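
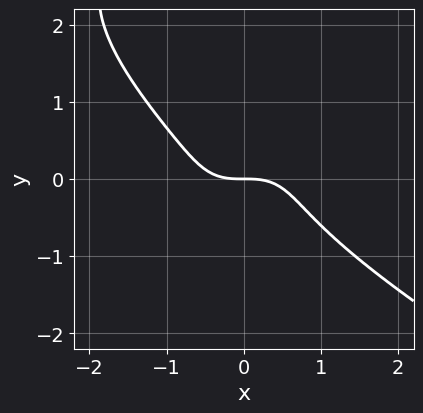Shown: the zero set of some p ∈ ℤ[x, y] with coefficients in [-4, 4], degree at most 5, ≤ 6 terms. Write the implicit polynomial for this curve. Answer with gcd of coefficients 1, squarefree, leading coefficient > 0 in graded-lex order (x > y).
y^4 - 2*x^3 - 3*y^3 - 2*y

First, the degree is 4 — the shape is more complex than any degree-3 curve.
Next, reading off the gridlines: it meets the y-axis at y = 0 (among the integer gridlines); it meets the x-axis at x = 0 (among the integer gridlines).
Finally, assembling these constraints gives the stated polynomial.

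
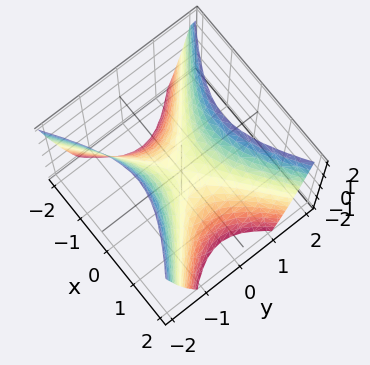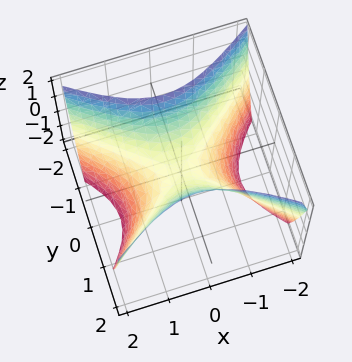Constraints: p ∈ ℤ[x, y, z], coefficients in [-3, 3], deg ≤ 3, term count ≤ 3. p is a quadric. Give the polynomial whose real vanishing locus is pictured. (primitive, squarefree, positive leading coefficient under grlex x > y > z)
(a) The degree is 2 — a hyperbolic paraboloid; a quadric.
(b) Symmetries: it's symmetric under x → −x, forcing even powers of x; mirror symmetry y ↦ −y ⇒ only even powers of y.
(c) Reading off the gridlines: one x-axis crossing is at x = 0; one y-axis crossing is at y = 0.
(d) Assembling these constraints gives the stated polynomial.

2*x^2 - 3*y^2 + 2*z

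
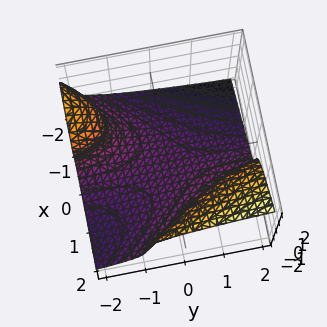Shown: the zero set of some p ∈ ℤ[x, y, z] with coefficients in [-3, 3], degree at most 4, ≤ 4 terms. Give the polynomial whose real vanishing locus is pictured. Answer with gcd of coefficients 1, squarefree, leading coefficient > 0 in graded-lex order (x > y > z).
x^3 - 3*z^3 + 3*x*y - 3

(a) deg p = 3. The shape is more complex than any degree-2 surface.
(b) Reading off the gridlines: no y-intercept at any integer in the box; it crosses the z-axis at the gridline z = -1.
(c) Fitting integer coefficients to these (and the overall shape) gives p.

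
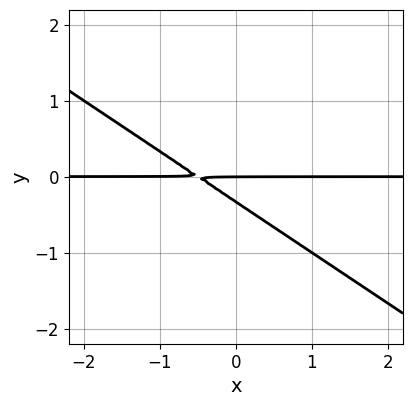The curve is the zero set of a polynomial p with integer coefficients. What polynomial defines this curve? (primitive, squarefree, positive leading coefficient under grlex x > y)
2*x*y + 3*y^2 + y

deg p = 2. The shape is more complex than any degree-1 curve.
Observable constraints: every point of the x-axis in the box is on the curve; it meets the y-axis at y = 0 (among the integer gridlines).
Together with the visible shape, these determine p as stated.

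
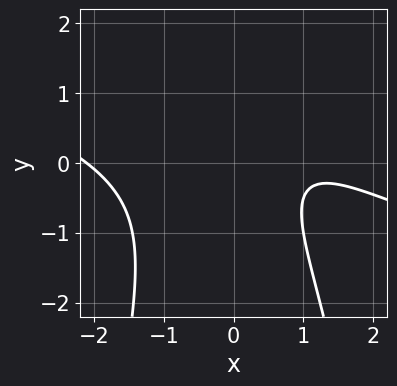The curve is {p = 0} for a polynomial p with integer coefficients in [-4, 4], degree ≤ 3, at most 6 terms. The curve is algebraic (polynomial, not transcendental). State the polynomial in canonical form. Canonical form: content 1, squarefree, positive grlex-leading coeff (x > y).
x^3 + 3*x^2*y + 2*y^2 - 3*x + 3

First, deg p = 3. A generic line meets the curve in up to 3 points.
Next, observable constraints: the curve avoids every integer x-axis point in the box; the curve avoids every integer y-axis point in the box.
Finally, putting this together gives p.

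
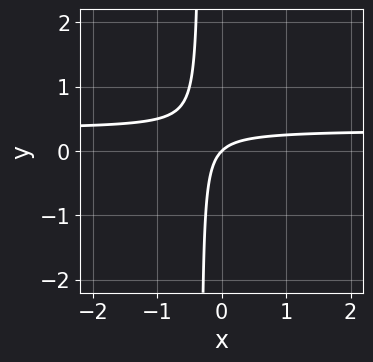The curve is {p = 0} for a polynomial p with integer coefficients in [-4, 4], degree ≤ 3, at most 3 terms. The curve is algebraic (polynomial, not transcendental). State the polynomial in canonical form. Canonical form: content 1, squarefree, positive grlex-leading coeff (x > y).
1. deg p = 2. A generic line meets the curve in up to 2 points.
2. Observable constraints: it crosses the x-axis at the gridline x = 0; one y-axis crossing is at y = 0.
3. Solving for integer coefficients yields p as stated.

3*x*y - x + y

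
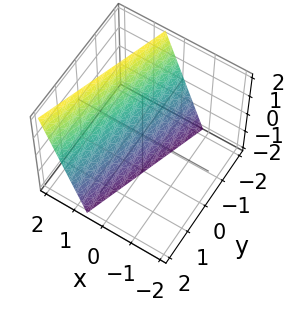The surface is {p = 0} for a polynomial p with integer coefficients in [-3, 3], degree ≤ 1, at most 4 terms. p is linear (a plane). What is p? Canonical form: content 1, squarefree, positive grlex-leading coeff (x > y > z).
deg p = 1.
From the visible intercepts: it crosses the z-axis at the gridline z = -2; it meets the y-axis at y = -2 (among the integer gridlines).
Together with the visible shape, these determine p as stated.

3*x - y - z - 2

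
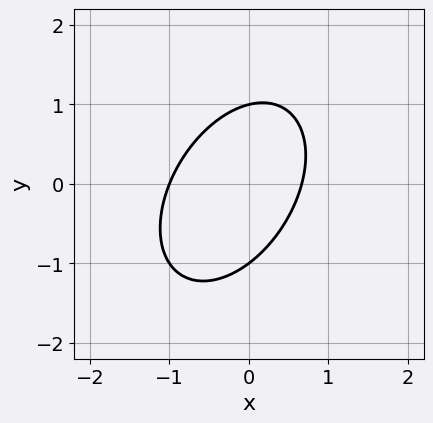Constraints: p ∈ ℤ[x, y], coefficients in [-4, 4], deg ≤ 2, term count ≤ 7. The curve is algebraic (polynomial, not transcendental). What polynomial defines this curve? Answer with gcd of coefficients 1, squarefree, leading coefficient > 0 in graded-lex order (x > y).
3*x^2 - 2*x*y + 2*y^2 + x - 2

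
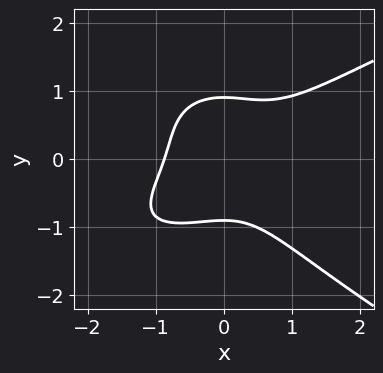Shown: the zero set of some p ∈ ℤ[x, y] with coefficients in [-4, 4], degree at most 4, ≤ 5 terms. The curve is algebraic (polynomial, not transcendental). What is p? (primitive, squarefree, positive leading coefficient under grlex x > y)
1. The degree is 4 — a generic line meets the curve in up to 4 points.
2. Matching integer coefficients to the picture gives p.

3*y^4 - 3*x^3 + 3*x^2*y - 2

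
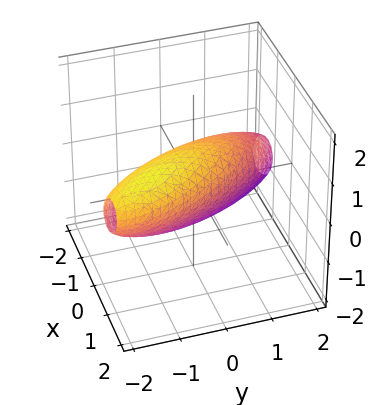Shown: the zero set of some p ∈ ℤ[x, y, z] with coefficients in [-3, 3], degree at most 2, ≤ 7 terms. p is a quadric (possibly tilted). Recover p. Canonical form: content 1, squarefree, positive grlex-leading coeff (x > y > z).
1. The degree is 2 — no degree-1 surface has this shape.
2. Against the integer gridlines: among the integer gridlines, it crosses the x-axis at x ∈ {-1, 1}; the z-axis gridline crossings are at z ∈ {-1, 1}.
3. Assembling these constraints gives the stated polynomial.

2*x^2 + 2*x*y - 2*x*z + y^2 + 2*z^2 - 2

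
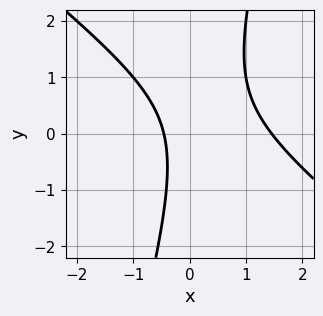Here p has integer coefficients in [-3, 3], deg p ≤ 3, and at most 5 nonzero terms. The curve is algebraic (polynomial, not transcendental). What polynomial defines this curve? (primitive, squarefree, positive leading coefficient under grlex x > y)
3*x^2 + 3*x*y - y^2 - 3*x - 2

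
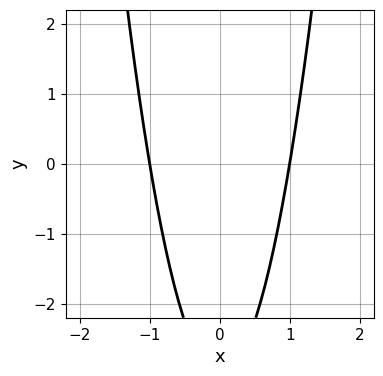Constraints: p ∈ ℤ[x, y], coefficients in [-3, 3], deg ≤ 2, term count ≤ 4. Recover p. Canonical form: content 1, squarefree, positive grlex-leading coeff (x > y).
3*x^2 - y - 3

1. Degree: the shape is more complex than any degree-1 curve, so deg p = 2.
2. Symmetries: mirror symmetry x ↦ −x ⇒ only even powers of x.
3. Observable constraints: it misses every integer gridline on the y-axis; the x-axis gridline crossings are at x ∈ {-1, 1}.
4. The integer polynomial consistent with all of this is the stated p.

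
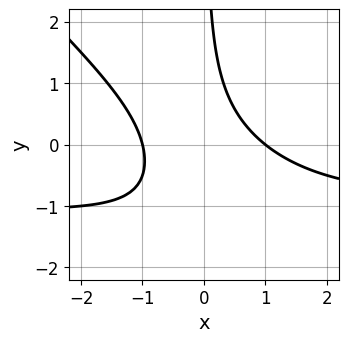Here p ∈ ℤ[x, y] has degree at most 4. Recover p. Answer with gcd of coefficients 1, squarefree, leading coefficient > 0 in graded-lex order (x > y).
2*x^2*y + 2*x*y^2 + 2*x^2 + 3*x*y - 2

First, deg p = 3.
Then, from the visible intercepts: among the integer gridlines, it crosses the x-axis at x ∈ {-1, 1}; it misses every integer gridline on the y-axis.
Finally, these observations pin down the coefficients.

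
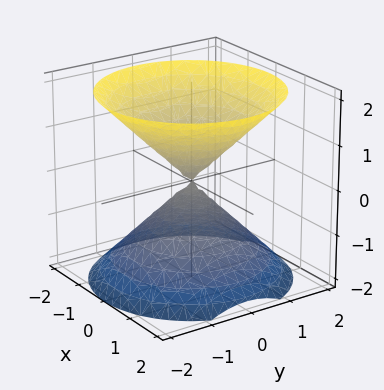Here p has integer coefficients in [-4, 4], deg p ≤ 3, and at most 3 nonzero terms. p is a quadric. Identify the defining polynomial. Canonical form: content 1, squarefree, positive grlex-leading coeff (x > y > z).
x^2 + y^2 - z^2

First, the picture has 2 separate pieces. They look like related sheets of one shape, so recover p as a whole.
Next, deg p = 2. A double cone through the origin; a quadric.
Next, symmetry: every cross-section ⟂ z is a circle, so x, y appear only via x² + y²; it's symmetric under z → −z, forcing even powers of z.
Next, from the visible intercepts: one z-axis crossing is at z = 0; it meets the x-axis at x = 0 (among the integer gridlines); a circular section at z = 1 has radius exactly 1.
Finally, assembling these constraints gives the stated polynomial.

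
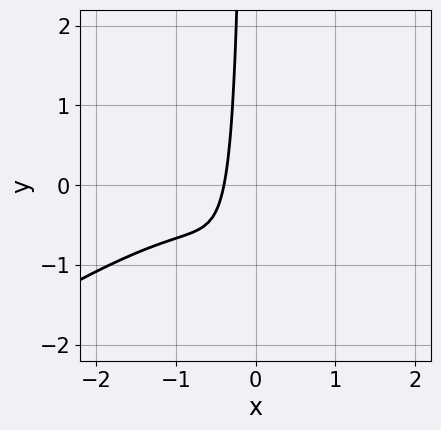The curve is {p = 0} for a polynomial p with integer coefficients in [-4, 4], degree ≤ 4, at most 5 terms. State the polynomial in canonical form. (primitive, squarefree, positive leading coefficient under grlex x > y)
2*x^3 - 3*x^2*y + 2*x^2 + 3*x + 1

(a) deg p = 3. The shape is more complex than any degree-2 curve.
(b) Observable constraints: the curve avoids every integer y-axis point in the box.
(c) Together with the visible shape, these determine p as stated.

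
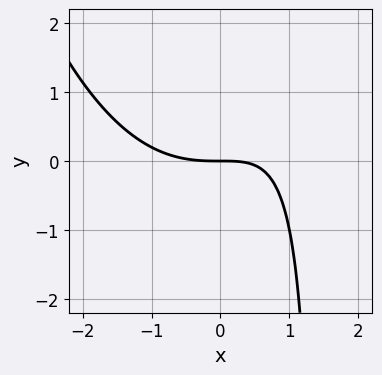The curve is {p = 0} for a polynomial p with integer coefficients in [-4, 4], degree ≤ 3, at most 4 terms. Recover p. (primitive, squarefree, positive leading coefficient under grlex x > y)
(a) The degree is 3 — no degree-2 curve has this shape.
(b) Reading off the gridlines: one x-axis crossing is at x = 0; one y-axis crossing is at y = 0.
(c) Solving for integer coefficients yields p as stated.

x^3 - 2*x*y + 3*y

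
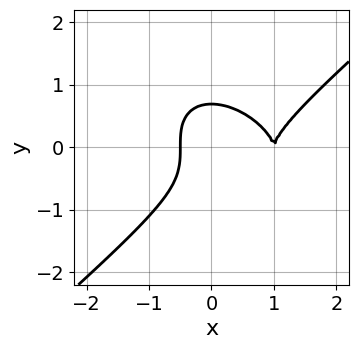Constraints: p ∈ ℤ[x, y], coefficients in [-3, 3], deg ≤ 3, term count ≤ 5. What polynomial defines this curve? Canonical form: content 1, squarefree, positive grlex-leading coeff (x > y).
2*x^3 - 3*y^3 - 3*x^2 + 1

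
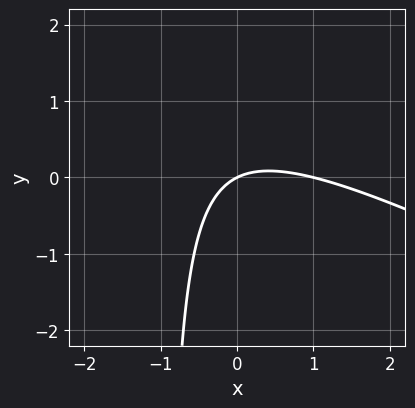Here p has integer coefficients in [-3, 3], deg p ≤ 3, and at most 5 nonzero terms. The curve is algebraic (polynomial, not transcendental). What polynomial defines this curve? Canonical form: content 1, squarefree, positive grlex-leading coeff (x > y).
x^2 + 2*x*y - x + 2*y

(a) Degree: no degree-1 curve has this shape, so deg p = 2.
(b) Checking where it meets the axes: it meets the y-axis at y = 0 (among the integer gridlines); the x-axis gridline crossings are at x ∈ {0, 1}.
(c) Putting this together gives p.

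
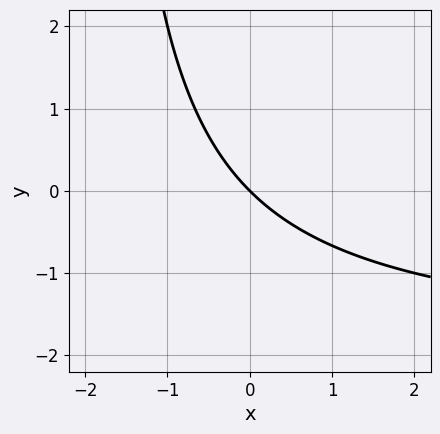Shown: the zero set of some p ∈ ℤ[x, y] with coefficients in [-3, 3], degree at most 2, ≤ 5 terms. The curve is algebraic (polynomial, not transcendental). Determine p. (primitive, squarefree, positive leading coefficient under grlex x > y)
x*y + 2*x + 2*y

First, degree: the shape is more complex than any degree-1 curve, so deg p = 2.
Next, from the axis intercepts and sections: it crosses the x-axis at the gridline x = 0; one y-axis crossing is at y = 0.
Finally, solving for integer coefficients yields p as stated.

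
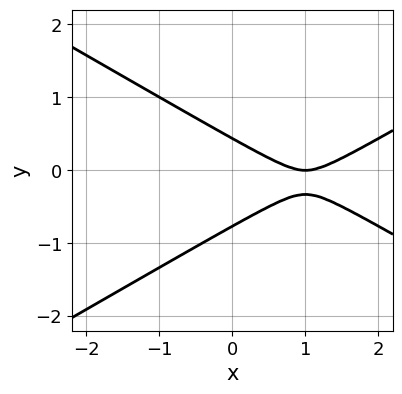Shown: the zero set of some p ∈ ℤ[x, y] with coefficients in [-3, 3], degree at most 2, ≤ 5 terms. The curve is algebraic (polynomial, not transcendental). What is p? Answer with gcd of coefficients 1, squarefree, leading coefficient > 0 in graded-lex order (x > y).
1. deg p = 2. The shape is more complex than any degree-1 curve.
2. From the visible intercepts: it crosses the x-axis at the gridline x = 1.
3. Putting this together gives p.

x^2 - 3*y^2 - 2*x - y + 1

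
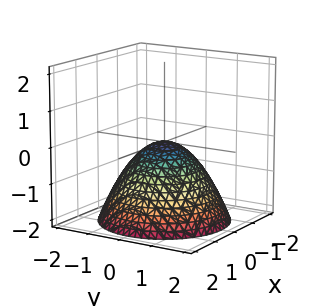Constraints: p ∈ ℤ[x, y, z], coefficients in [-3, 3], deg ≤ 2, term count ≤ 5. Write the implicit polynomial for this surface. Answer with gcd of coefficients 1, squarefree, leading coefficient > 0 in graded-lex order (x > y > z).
2*x^2 + 2*y^2 + 3*z

Degree: a single bowl opening along one axis; a quadric, so deg p = 2.
Symmetries: rotational symmetry about the z-axis ⇒ p depends on x, y only through x² + y².
Observable constraints: a circular section at z = -1 has radius between 1 and 2; it crosses the x-axis at the gridline x = 0.
Assembling these constraints gives the stated polynomial.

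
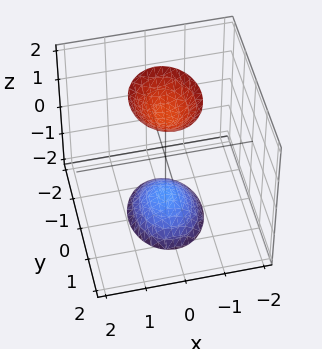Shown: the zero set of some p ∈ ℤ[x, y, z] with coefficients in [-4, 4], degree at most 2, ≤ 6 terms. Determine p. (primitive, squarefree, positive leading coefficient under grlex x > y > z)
3*x^2 + 2*y^2 - z^2 + 2

First, the picture has 2 separate pieces.
Then, deg p = 2.
Then, symmetries: mirror symmetry x ↦ −x ⇒ only even powers of x; the z ↦ −z reflection is a symmetry, so z appears only in even powers; it's symmetric under y → −y, forcing even powers of y.
Then, observable constraints: the surface avoids every integer y-axis point in the box; no x-intercept at any integer in the box.
Finally, solving for integer coefficients yields p as stated.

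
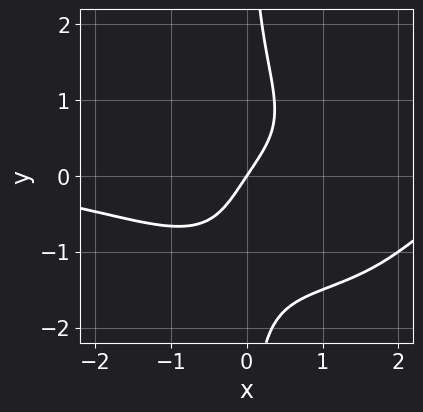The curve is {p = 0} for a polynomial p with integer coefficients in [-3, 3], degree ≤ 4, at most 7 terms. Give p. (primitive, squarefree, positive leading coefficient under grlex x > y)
Degree: no degree-3 curve has this shape, so deg p = 4.
Reading off the gridlines: one y-axis crossing is at y = 0; it meets the x-axis at x = 0 (among the integer gridlines).
Assembling these constraints gives the stated polynomial.

x^3*y + x^2*y^2 + 2*x*y^3 + 3*x - 2*y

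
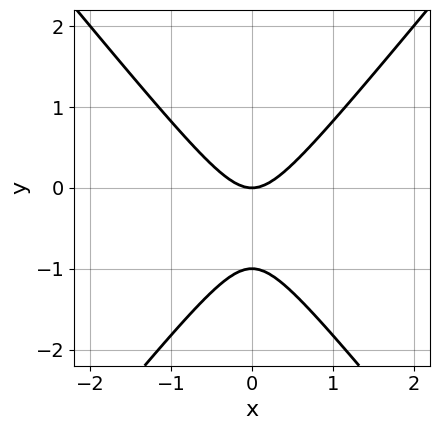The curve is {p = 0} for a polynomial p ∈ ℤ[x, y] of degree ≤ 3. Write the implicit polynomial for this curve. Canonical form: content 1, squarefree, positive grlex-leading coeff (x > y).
1. The degree is 2 — the shape is more complex than any degree-1 curve.
2. Symmetries: it's symmetric under x → −x, forcing even powers of x.
3. Reading off the gridlines: among the integer gridlines, it crosses the y-axis at y ∈ {-1, 0}; it meets the x-axis at x = 0 (among the integer gridlines).
4. These observations pin down the coefficients.

3*x^2 - 2*y^2 - 2*y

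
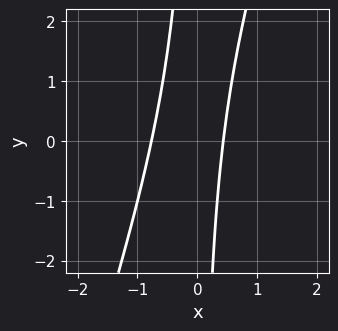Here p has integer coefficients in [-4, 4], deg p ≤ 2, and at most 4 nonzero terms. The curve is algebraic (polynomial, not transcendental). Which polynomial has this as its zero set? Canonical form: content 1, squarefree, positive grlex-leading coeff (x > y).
(a) The degree is 2 — a generic line meets the curve in up to 2 points.
(b) Reading off the gridlines: no y-intercept at any integer in the box.
(c) Together with the visible shape, these determine p as stated.

3*x^2 - x*y + x - 1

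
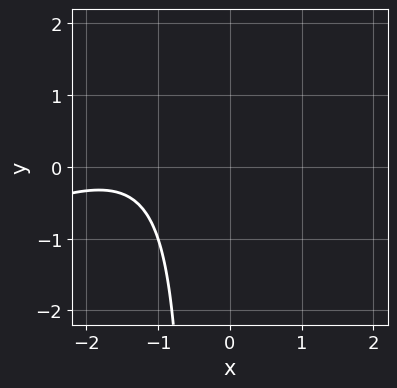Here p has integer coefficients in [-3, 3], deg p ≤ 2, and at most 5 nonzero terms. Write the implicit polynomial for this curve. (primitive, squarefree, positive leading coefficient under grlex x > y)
1. deg p = 2. No degree-1 curve has this shape.
2. Checking where it meets the axes: no x-intercept at any integer in the box; no y-intercept at any integer in the box.
3. Solving for integer coefficients yields p as stated.

x^2 - 2*x*y + 3*x - y + 3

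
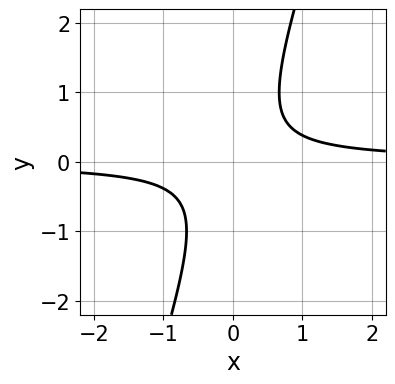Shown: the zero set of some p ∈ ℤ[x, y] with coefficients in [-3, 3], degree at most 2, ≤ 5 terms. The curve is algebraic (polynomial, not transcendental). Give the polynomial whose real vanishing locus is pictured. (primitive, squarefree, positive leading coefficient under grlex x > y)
3*x*y - y^2 - 1

Degree: the shape is more complex than any degree-1 curve, so deg p = 2.
Reading off the gridlines: no y-intercept at any integer in the box; no x-intercept at any integer in the box.
Assembling these constraints gives the stated polynomial.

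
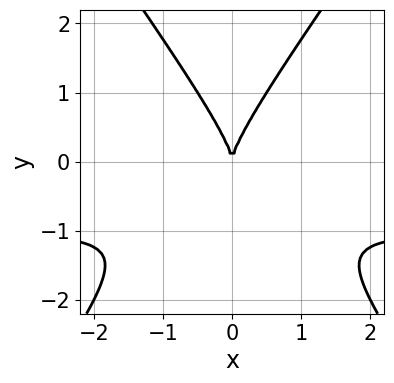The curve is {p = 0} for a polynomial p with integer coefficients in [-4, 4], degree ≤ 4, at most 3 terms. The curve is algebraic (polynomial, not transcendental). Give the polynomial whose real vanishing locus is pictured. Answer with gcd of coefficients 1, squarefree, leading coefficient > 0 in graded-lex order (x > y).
2*x^2*y - y^3 + 2*x^2

1. The degree is 3 — no degree-2 curve has this shape.
2. Symmetries: the x ↦ −x reflection is a symmetry, so x appears only in even powers.
3. From the visible intercepts: it crosses the y-axis at the gridline y = 0; one x-axis crossing is at x = 0.
4. Together with the visible shape, these determine p as stated.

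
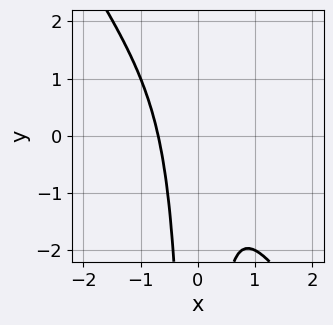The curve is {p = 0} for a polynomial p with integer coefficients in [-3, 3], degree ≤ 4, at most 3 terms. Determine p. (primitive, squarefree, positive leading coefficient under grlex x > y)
3*x^3 + 2*x^2*y + 1

1. deg p = 3. The shape is more complex than any degree-2 curve.
2. From the axis intercepts and sections: the curve avoids every integer y-axis point in the box.
3. Assembling these constraints gives the stated polynomial.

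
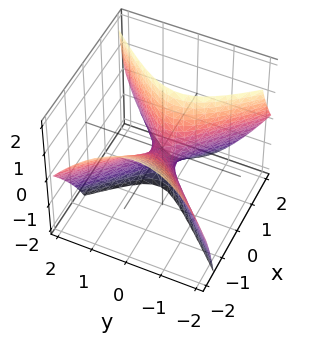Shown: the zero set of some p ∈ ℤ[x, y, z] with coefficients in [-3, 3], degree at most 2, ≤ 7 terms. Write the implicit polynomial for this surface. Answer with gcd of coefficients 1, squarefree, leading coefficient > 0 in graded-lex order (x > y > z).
3*x^2 + 3*x*z - 3*y^2 - y*z - z

Degree: a generic line meets the surface in up to 2 points, so deg p = 2.
Observable constraints: it meets the x-axis at x = 0 (among the integer gridlines); it crosses the y-axis at the gridline y = 0; one z-axis crossing is at z = 0.
Together with the visible shape, these determine p as stated.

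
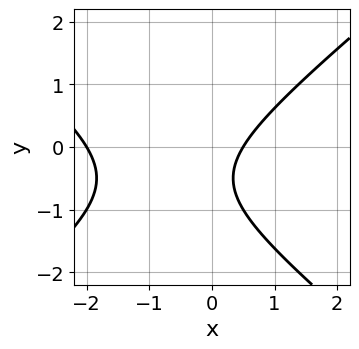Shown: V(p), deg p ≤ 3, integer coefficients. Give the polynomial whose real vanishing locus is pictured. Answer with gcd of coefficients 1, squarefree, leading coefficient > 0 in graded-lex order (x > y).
2*x^2 - 3*y^2 + 3*x - 3*y - 2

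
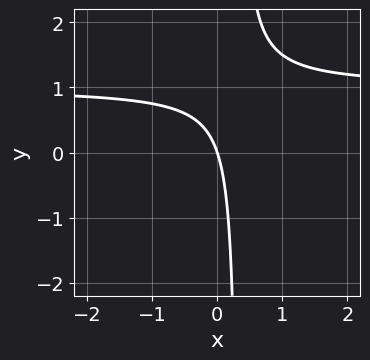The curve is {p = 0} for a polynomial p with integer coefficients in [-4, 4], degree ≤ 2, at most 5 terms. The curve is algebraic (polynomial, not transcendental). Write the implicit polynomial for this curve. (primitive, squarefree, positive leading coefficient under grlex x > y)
1. Degree: the shape is more complex than any degree-1 curve, so deg p = 2.
2. From the visible intercepts: it crosses the y-axis at the gridline y = 0; one x-axis crossing is at x = 0.
3. Assembling these constraints gives the stated polynomial.

3*x*y - 3*x - y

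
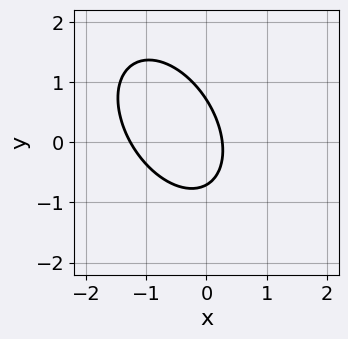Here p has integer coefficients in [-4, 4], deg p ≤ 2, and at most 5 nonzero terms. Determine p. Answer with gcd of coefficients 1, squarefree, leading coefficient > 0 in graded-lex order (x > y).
3*x^2 + 2*x*y + 2*y^2 + 3*x - 1

deg p = 2. The shape is more complex than any degree-1 curve.
Putting this together gives p.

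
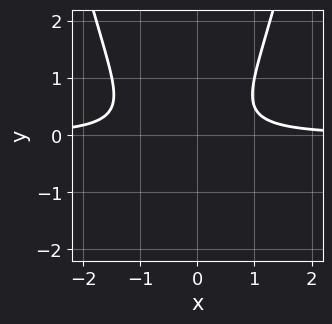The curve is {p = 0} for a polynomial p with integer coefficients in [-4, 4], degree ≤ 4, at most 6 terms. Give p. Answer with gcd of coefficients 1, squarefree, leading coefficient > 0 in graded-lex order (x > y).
First, the degree is 3 — the shape is more complex than any degree-2 curve.
Next, observable constraints: no x-intercept at any integer in the box; no y-intercept at any integer in the box.
Finally, together with the visible shape, these determine p as stated.

2*x^2*y + x*y - 2*y^2 - 1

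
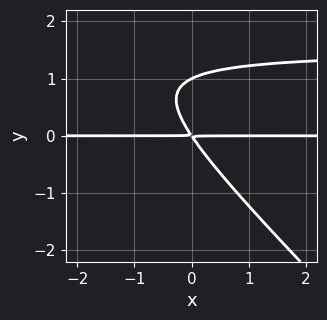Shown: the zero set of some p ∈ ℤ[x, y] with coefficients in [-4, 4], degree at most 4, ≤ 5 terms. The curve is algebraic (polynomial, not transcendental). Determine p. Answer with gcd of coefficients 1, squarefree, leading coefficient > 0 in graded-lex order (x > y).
2*x*y^2 + 2*y^3 - 3*x*y - 2*y^2

(a) The degree is 3 — the shape is more complex than any degree-2 curve.
(b) Checking where it meets the axes: the visible x-axis segment lies entirely on the curve; it crosses the y-axis at the gridline y = 1.
(c) Together with the visible shape, these determine p as stated.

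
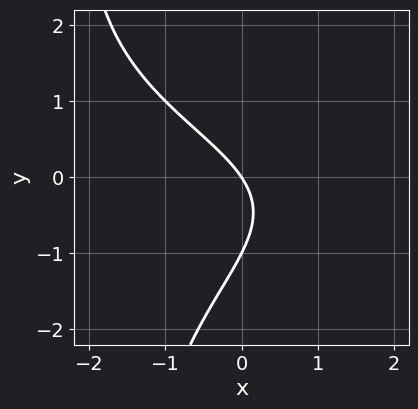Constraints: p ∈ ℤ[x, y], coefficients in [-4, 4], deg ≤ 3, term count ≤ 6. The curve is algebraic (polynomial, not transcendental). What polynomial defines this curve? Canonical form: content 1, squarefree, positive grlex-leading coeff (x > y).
x*y^2 + 2*y^2 + 3*x + 2*y

First, deg p = 3.
Next, reading off the gridlines: among the integer gridlines, it crosses the y-axis at y ∈ {-1, 0}; it crosses the x-axis at the gridline x = 0.
Finally, these observations pin down the coefficients.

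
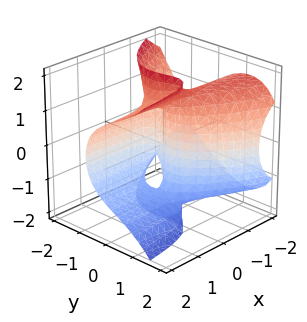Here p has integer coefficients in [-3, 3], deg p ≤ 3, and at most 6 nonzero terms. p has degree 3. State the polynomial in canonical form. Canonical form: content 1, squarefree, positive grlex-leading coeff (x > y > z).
2*x*z^2 - 2*y^3 - 3*x*y - 3*x + y

(a) Degree: no degree-2 surface has this shape, so deg p = 3.
(b) Observable constraints: it meets the y-axis at y = 0 (among the integer gridlines); the visible z-axis segment lies entirely on the surface; one x-axis crossing is at x = 0.
(c) Fitting integer coefficients to these (and the overall shape) gives p.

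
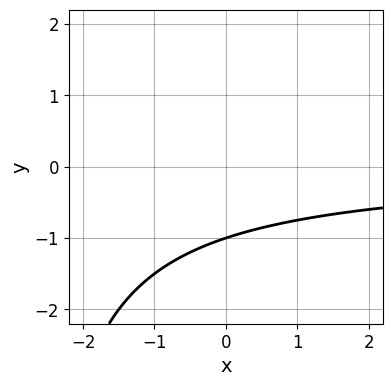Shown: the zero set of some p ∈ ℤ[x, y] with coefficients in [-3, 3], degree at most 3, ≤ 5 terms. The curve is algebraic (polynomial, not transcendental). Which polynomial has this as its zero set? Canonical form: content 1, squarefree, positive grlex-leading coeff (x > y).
x*y + 3*y + 3

Degree: a generic line meets the curve in up to 2 points, so deg p = 2.
From the axis intercepts and sections: it crosses the y-axis at the gridline y = -1; the curve avoids every integer x-axis point in the box.
Assembling these constraints gives the stated polynomial.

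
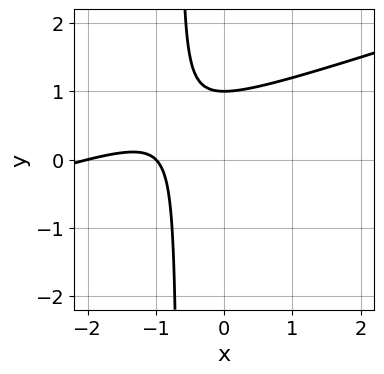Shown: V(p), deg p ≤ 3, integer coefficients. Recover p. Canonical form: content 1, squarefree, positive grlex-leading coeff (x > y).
(a) deg p = 2. A generic line meets the curve in up to 2 points.
(b) From the axis intercepts and sections: one y-axis crossing is at y = 1; the x-axis gridline crossings are at x ∈ {-2, -1}.
(c) Solving for integer coefficients yields p as stated.

x^2 - 3*x*y + 3*x - 2*y + 2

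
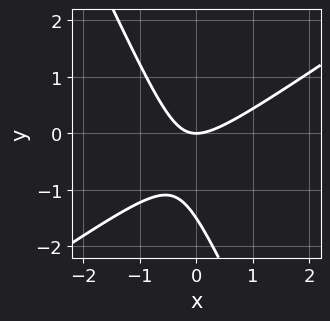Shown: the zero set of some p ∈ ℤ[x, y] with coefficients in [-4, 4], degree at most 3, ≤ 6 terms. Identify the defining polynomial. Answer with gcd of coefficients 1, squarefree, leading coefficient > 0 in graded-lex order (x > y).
3*x^2 - 3*x*y - 2*y^2 - 3*y

Degree: the shape is more complex than any degree-1 curve, so deg p = 2.
From the axis intercepts and sections: it crosses the y-axis at the gridline y = 0; one x-axis crossing is at x = 0.
Together with the visible shape, these determine p as stated.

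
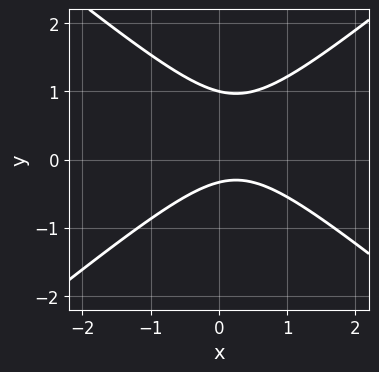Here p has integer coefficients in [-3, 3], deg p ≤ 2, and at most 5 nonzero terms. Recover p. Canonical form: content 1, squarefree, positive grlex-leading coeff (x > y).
First, deg p = 2. A generic line meets the curve in up to 2 points.
Then, from the axis intercepts and sections: it misses every integer gridline on the x-axis; it crosses the y-axis at the gridline y = 1.
Finally, fitting integer coefficients to these (and the overall shape) gives p.

2*x^2 - 3*y^2 - x + 2*y + 1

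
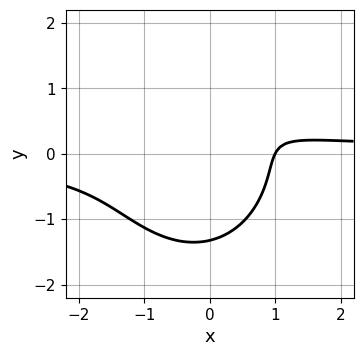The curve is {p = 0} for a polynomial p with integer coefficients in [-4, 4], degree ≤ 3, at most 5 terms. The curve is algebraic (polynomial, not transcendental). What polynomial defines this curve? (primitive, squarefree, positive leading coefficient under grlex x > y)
deg p = 3.
Observable constraints: one x-axis crossing is at x = 1.
The integer polynomial consistent with all of this is the stated p.

3*x^2*y + 2*y^3 - 2*x - 2*y + 2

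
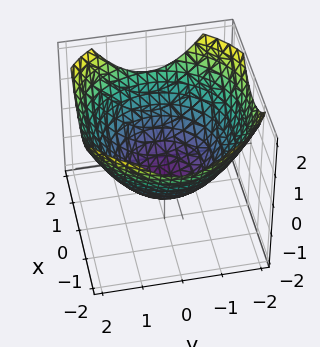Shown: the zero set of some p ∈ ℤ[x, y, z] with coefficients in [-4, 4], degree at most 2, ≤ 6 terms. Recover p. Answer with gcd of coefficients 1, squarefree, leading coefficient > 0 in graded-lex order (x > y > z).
x^2 + y^2 - 2*z - 2

deg p = 2. The shape is more complex than any degree-1 surface.
Symmetries: rotational symmetry about the z-axis ⇒ p depends on x, y only through x² + y².
Reading off the gridlines: a circular section at z = 0 has radius between 1 and 2; it meets the z-axis at z = -1 (among the integer gridlines).
These observations pin down the coefficients.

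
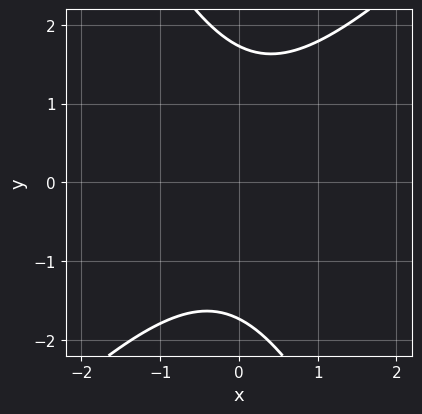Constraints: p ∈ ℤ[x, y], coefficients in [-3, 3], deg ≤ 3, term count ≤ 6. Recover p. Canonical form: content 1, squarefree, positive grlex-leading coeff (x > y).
2*x^2 - x*y - y^2 + 3

First, degree: no degree-1 curve has this shape, so deg p = 2.
Then, observable constraints: it misses every integer gridline on the x-axis.
Finally, these observations pin down the coefficients.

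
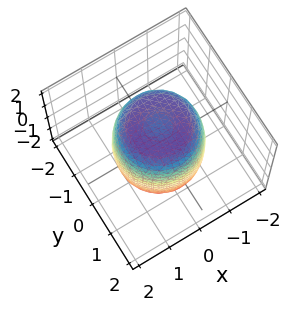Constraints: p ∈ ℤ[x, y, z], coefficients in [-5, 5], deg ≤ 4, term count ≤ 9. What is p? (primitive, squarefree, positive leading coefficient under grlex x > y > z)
2*x^4 + 4*x^2*y^2 + 2*y^4 - 2*x^2 - 2*y^2 + z^2 - 2

1. Degree: no degree-3 surface has this shape, so deg p = 4.
2. Symmetry: the z-axis is an axis of rotation, so x and y enter only as x² + y².
3. Observable constraints: a circular section at z = 1 has radius between 1 and 2.
4. Assembling these constraints gives the stated polynomial.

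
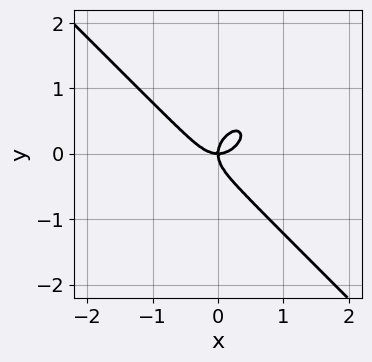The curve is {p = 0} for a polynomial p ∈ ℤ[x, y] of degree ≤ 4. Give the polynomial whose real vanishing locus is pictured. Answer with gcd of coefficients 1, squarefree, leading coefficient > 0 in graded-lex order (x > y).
(a) The degree is 3 — a generic line meets the curve in up to 3 points.
(b) Against the integer gridlines: it meets the x-axis at x = 0 (among the integer gridlines); it crosses the y-axis at the gridline y = 0.
(c) The integer polynomial consistent with all of this is the stated p.

3*x^3 + 3*y^3 - 2*x*y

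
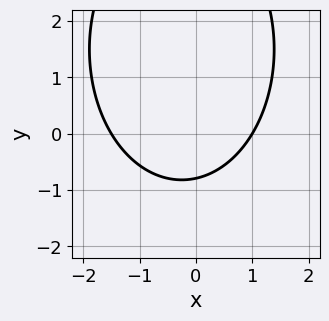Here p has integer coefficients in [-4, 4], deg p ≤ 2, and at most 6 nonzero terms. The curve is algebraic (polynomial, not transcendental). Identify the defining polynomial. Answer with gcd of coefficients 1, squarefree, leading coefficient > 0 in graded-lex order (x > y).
(a) Degree: the shape is more complex than any degree-1 curve, so deg p = 2.
(b) Reading off the gridlines: it crosses the x-axis at the gridline x = 1.
(c) Matching integer coefficients to the picture gives p.

2*x^2 + y^2 + x - 3*y - 3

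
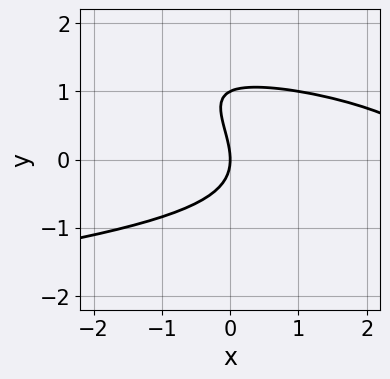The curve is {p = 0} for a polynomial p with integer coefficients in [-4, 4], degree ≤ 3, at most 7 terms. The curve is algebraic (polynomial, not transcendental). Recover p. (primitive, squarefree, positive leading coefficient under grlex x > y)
(a) Degree: the shape is more complex than any degree-2 curve, so deg p = 3.
(b) From the axis intercepts and sections: the y-axis gridline crossings are at y ∈ {0, 1}; it meets the x-axis at x = 0 (among the integer gridlines).
(c) These observations pin down the coefficients.

2*x*y^2 + 2*y^3 + x^2 - 2*y^2 - 3*x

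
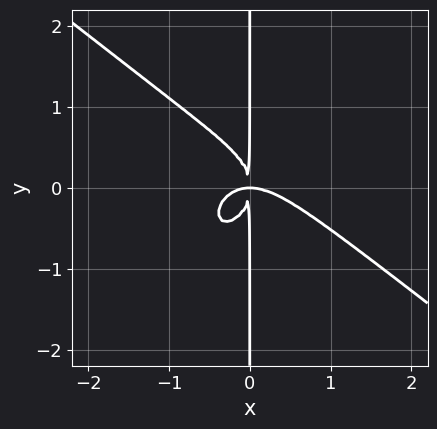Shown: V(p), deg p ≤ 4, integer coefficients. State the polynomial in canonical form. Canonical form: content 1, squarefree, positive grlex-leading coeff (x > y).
First, deg p = 4.
Then, from the visible intercepts: the visible y-axis segment lies entirely on the curve.
Finally, solving for integer coefficients yields p as stated.

3*x^4 + 2*x^3*y + 3*x*y^3 + 3*x^2*y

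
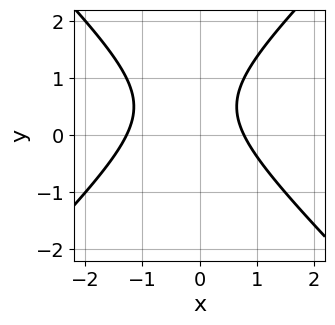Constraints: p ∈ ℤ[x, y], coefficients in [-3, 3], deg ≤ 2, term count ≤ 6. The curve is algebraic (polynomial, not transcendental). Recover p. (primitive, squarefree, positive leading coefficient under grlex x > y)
2*x^2 - 2*y^2 + x + 2*y - 2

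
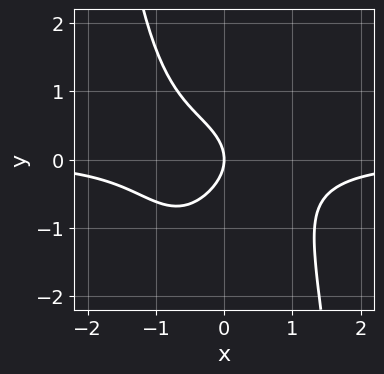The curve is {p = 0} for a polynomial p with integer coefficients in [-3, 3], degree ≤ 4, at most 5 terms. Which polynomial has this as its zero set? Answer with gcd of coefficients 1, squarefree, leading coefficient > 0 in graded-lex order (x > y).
x^3*y + y^2 + x

deg p = 4.
Observable constraints: it meets the x-axis at x = 0 (among the integer gridlines); it crosses the y-axis at the gridline y = 0.
Solving for integer coefficients yields p as stated.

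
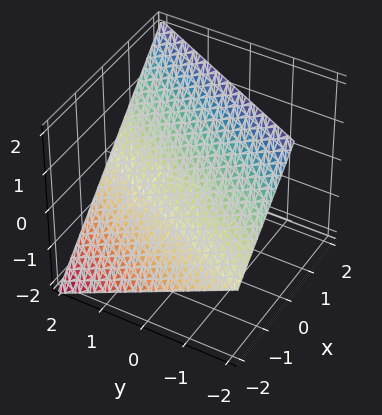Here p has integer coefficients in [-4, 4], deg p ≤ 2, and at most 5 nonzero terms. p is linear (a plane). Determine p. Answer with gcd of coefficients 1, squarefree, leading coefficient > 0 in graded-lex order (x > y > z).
deg p = 1. The surface is flat (a plane).
Against the integer gridlines: one x-axis crossing is at x = -1; it meets the y-axis at y = 2 (among the integer gridlines); one z-axis crossing is at z = 1.
Putting this together gives p.

2*x - y - 2*z + 2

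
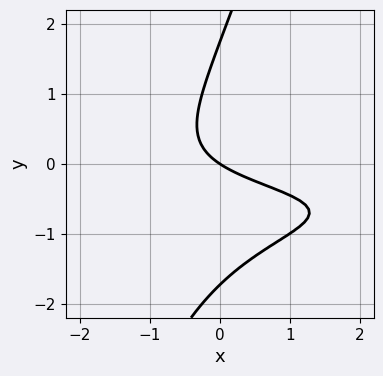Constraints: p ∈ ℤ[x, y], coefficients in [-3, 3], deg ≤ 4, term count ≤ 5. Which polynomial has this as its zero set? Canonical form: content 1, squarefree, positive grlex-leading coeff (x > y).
3*x*y^2 - y^3 + 3*x*y + 2*x + 3*y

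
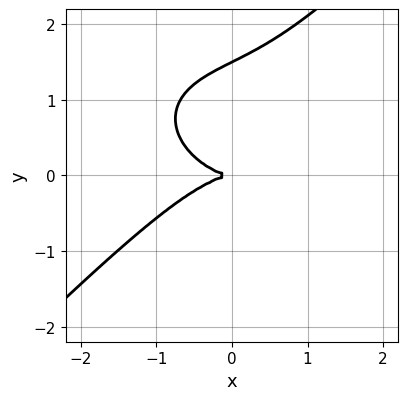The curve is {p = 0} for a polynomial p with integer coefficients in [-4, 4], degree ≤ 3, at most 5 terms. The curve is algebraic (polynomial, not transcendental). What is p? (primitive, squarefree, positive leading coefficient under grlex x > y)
First, the degree is 3 — no degree-2 curve has this shape.
Then, checking where it meets the axes: it crosses the x-axis at the gridline x = 0; it meets the y-axis at y = 0 (among the integer gridlines).
Finally, solving for integer coefficients yields p as stated.

x^3 + x*y^2 - 2*y^3 + 3*y^2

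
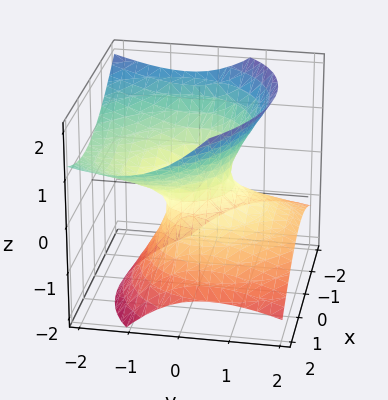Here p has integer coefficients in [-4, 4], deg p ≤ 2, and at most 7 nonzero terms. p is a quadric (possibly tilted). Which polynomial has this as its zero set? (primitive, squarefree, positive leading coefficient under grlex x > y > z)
2*x^2 + x*y + 2*y^2 + 3*y*z - 3*z^2 - 1

Degree: a generic line meets the surface in up to 2 points, so deg p = 2.
Reading off the gridlines: the surface avoids every integer z-axis point in the box.
Matching integer coefficients to the picture gives p.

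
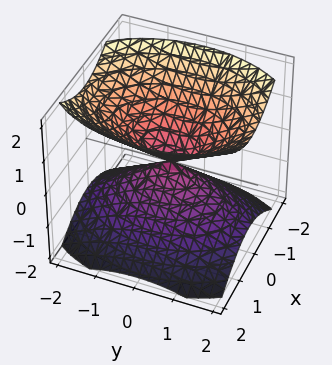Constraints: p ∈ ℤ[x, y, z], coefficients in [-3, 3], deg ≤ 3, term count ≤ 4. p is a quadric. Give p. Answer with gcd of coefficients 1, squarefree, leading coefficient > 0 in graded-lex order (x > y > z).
2*x^2 + y^2 - 2*z^2

First, there are 2 components.
Next, degree: a double cone through the origin; a quadric, so deg p = 2.
Next, symmetries: it's symmetric under z → −z, forcing even powers of z; mirror symmetry x ↦ −x ⇒ only even powers of x; mirror symmetry y ↦ −y ⇒ only even powers of y.
Next, checking where it meets the axes: it meets the z-axis at z = 0 (among the integer gridlines); it crosses the x-axis at the gridline x = 0; it crosses the y-axis at the gridline y = 0.
Finally, matching integer coefficients to the picture gives p.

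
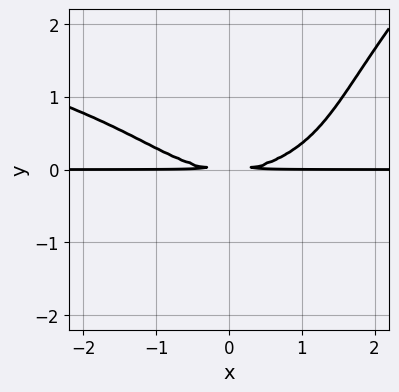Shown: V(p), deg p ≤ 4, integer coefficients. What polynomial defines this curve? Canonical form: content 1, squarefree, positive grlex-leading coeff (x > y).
x*y^3 - y^4 + x^2*y - 3*y^2

1. The degree is 4 — no degree-3 curve has this shape.
2. Checking where it meets the axes: the visible x-axis segment lies entirely on the curve.
3. These observations pin down the coefficients.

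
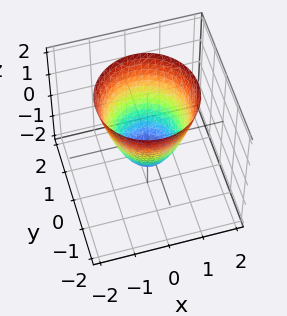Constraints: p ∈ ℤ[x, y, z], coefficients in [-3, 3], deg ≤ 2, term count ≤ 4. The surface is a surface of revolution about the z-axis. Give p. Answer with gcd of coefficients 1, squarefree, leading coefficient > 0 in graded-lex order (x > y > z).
(a) The degree is 2 — a generic line meets the surface in up to 2 points.
(b) Symmetries: rotational symmetry about the z-axis ⇒ p depends on x, y only through x² + y².
(c) Observable constraints: a circular section at z = 2 has radius between 1 and 2; one z-axis crossing is at z = -1.
(d) Together with the visible shape, these determine p as stated.

3*x^2 + 3*y^2 - 2*z - 2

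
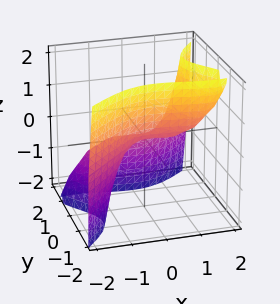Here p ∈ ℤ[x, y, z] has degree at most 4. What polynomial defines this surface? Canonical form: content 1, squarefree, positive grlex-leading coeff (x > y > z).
(a) The degree is 3 — a generic line meets the surface in up to 3 points.
(b) From the axis intercepts and sections: it crosses the y-axis at the gridline y = 0; it meets the x-axis at x = 0 (among the integer gridlines); one z-axis crossing is at z = 0.
(c) Matching integer coefficients to the picture gives p.

x^3 + 2*x^2*y - 3*y^3 - 2*z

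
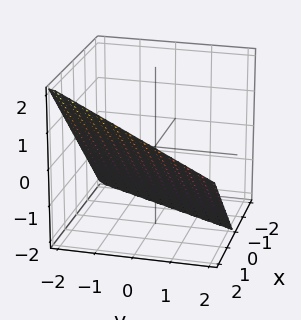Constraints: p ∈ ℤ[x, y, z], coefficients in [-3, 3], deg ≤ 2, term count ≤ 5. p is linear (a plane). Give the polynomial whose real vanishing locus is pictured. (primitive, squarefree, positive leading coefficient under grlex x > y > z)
2*x - y - 2*z - 2

First, the degree is 1 — the surface is flat (a plane).
Then, against the integer gridlines: it meets the z-axis at z = -1 (among the integer gridlines); one x-axis crossing is at x = 1; it crosses the y-axis at the gridline y = -2.
Finally, together with the visible shape, these determine p as stated.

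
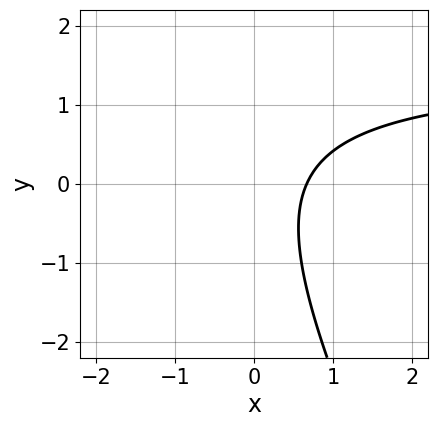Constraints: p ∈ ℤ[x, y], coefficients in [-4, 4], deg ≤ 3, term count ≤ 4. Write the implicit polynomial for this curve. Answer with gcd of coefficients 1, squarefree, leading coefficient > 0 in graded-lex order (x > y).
2*x*y + y^2 - 3*x + 2

The degree is 2 — the shape is more complex than any degree-1 curve.
From the visible intercepts: no y-intercept at any integer in the box.
Assembling these constraints gives the stated polynomial.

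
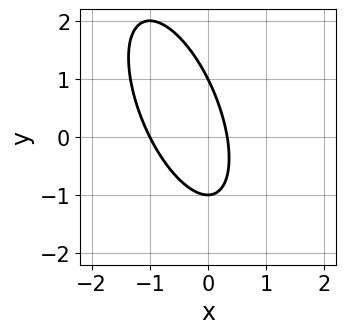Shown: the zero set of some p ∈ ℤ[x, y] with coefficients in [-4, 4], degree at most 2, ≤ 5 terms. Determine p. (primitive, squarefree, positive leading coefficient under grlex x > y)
3*x^2 + 2*x*y + y^2 + 2*x - 1

1. deg p = 2.
2. Reading off the gridlines: one x-axis crossing is at x = -1; the y-axis gridline crossings are at y ∈ {-1, 1}.
3. Putting this together gives p.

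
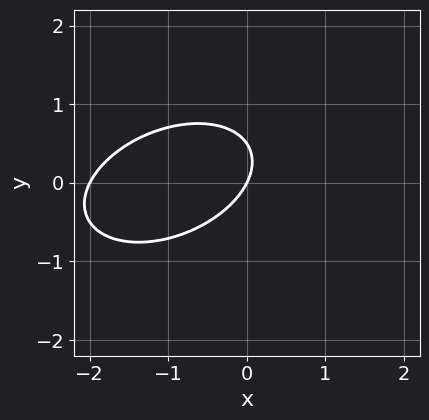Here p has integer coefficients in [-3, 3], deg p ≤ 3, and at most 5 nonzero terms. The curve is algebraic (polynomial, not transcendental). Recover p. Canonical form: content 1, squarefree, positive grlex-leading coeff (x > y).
deg p = 2. The shape is more complex than any degree-1 curve.
Against the integer gridlines: it meets the y-axis at y = 0 (among the integer gridlines); the x-axis gridline crossings are at x ∈ {-2, 0}.
Assembling these constraints gives the stated polynomial.

x^2 - x*y + 2*y^2 + 2*x - y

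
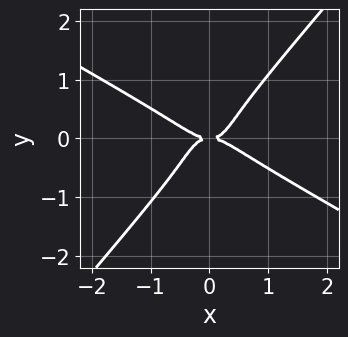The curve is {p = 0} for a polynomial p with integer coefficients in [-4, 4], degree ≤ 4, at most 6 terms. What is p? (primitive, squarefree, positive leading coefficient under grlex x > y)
First, degree: no degree-3 curve has this shape, so deg p = 4.
Next, from the axis intercepts and sections: it meets the x-axis at x = 0 (among the integer gridlines); it crosses the y-axis at the gridline y = 0.
Finally, together with the visible shape, these determine p as stated.

2*x^4 + 3*x^3*y - 3*y^4 - y^2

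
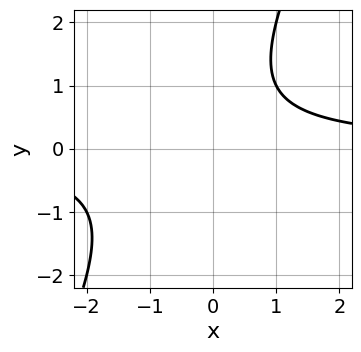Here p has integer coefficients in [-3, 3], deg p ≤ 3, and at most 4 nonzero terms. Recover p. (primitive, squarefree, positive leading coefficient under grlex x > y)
First, degree: a generic line meets the curve in up to 2 points, so deg p = 2.
Then, checking where it meets the axes: it misses every integer gridline on the x-axis; the curve avoids every integer y-axis point in the box.
Finally, together with the visible shape, these determine p as stated.

2*x*y - y^2 + y - 2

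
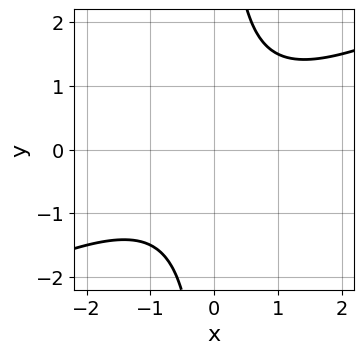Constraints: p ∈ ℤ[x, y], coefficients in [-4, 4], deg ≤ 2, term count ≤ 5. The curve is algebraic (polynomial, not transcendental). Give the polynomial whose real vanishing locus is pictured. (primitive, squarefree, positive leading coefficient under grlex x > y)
1. Degree: no degree-1 curve has this shape, so deg p = 2.
2. Reading off the gridlines: it misses every integer gridline on the y-axis; the curve avoids every integer x-axis point in the box.
3. Together with the visible shape, these determine p as stated.

x^2 - 2*x*y + 2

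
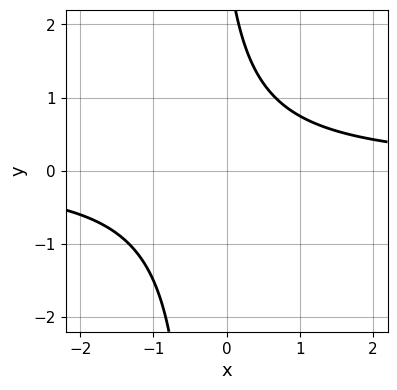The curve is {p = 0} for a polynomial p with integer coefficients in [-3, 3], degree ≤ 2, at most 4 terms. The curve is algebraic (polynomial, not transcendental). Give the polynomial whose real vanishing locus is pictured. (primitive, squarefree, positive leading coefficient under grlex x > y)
3*x*y + y - 3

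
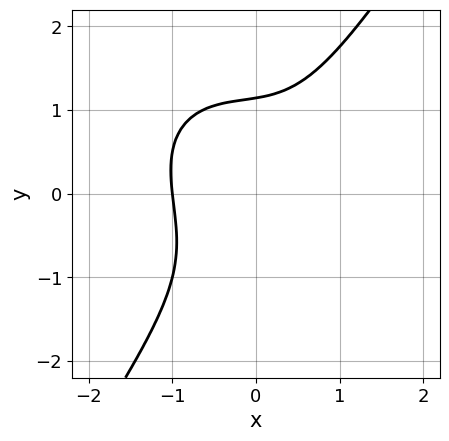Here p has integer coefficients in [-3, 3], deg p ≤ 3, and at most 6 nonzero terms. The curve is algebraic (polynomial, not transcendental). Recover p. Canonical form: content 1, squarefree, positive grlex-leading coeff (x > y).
The degree is 3 — a generic line meets the curve in up to 3 points.
From the visible intercepts: it meets the x-axis at x = -1 (among the integer gridlines).
Assembling these constraints gives the stated polynomial.

3*x^3 + x^2*y + x*y^2 - 2*y^3 + 3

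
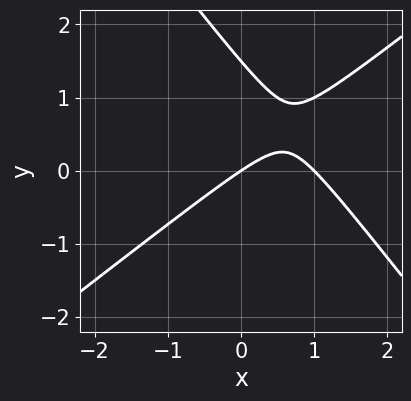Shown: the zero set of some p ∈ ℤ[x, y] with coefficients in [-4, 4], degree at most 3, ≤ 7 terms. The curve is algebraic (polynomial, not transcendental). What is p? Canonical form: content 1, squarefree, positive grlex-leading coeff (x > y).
2*x^2 - x*y - 2*y^2 - 2*x + 3*y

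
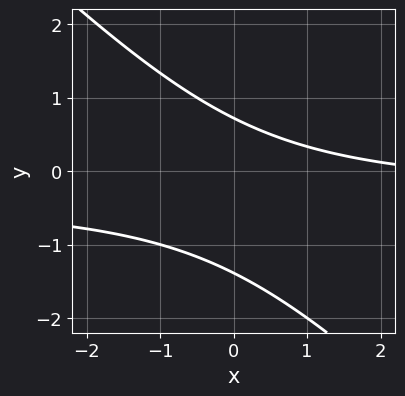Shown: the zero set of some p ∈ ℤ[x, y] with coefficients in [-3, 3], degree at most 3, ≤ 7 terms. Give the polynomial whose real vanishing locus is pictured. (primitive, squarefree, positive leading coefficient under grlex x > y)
1. Degree: a generic line meets the curve in up to 2 points, so deg p = 2.
2. Observable constraints: no x-intercept at any integer in the box.
3. Assembling these constraints gives the stated polynomial.

3*x*y + 3*y^2 + x + 2*y - 3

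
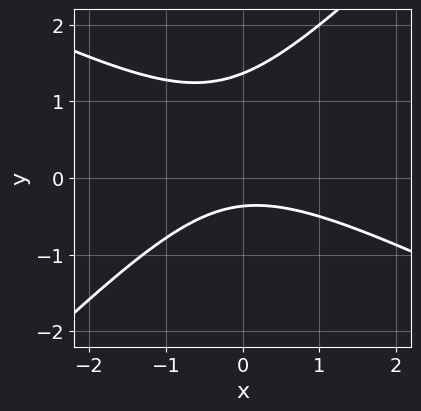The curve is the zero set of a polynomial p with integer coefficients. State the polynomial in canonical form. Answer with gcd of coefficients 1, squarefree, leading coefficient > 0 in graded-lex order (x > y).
(a) The degree is 2 — no degree-1 curve has this shape.
(b) Against the integer gridlines: it misses every integer gridline on the x-axis.
(c) Matching integer coefficients to the picture gives p.

x^2 + x*y - 2*y^2 + 2*y + 1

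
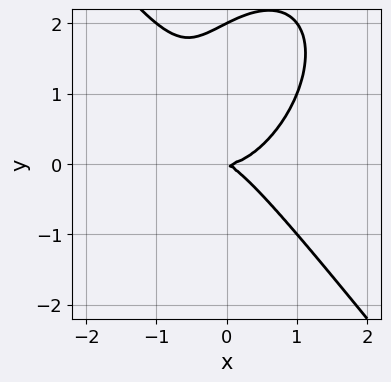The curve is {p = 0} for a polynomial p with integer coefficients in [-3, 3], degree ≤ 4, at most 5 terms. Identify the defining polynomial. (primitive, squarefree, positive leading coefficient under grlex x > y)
(a) deg p = 3.
(b) Reading off the gridlines: it crosses the x-axis at the gridline x = 0; among the integer gridlines, it crosses the y-axis at y ∈ {0, 2}.
(c) Solving for integer coefficients yields p as stated.

2*x^3 + y^3 - x*y - 2*y^2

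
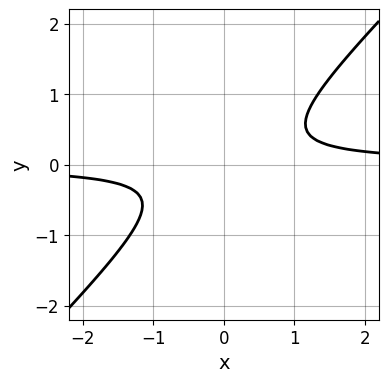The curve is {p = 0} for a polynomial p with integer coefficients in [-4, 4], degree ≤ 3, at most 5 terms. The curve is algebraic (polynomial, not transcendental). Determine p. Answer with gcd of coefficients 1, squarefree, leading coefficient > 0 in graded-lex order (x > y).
3*x*y - 3*y^2 - 1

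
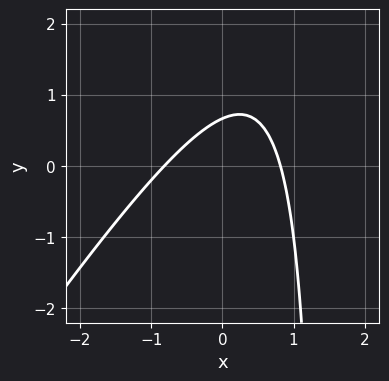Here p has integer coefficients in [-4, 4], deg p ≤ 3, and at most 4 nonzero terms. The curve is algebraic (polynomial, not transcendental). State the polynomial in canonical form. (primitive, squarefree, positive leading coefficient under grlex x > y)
3*x^2 - 2*x*y + 3*y - 2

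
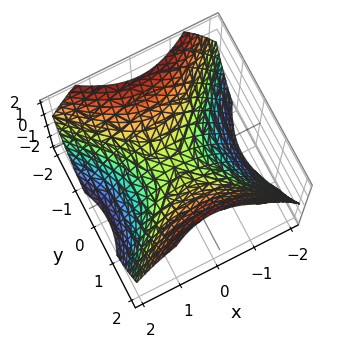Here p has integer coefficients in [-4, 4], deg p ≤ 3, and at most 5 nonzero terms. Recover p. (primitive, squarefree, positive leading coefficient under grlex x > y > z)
2*x^2 - 2*y^2 + 3*z

First, the degree is 2 — a hyperbolic paraboloid; a quadric.
Next, symmetries: mirror symmetry y ↦ −y ⇒ only even powers of y; the x ↦ −x reflection is a symmetry, so x appears only in even powers.
Then, from the visible intercepts: it crosses the z-axis at the gridline z = 0; it meets the y-axis at y = 0 (among the integer gridlines); one x-axis crossing is at x = 0.
Finally, putting this together gives p.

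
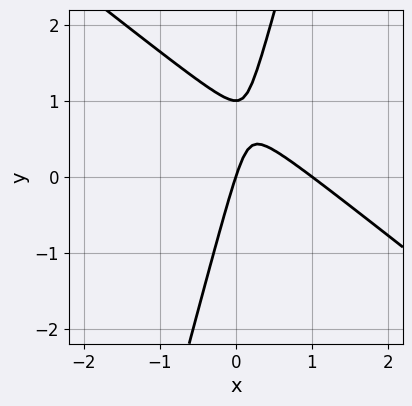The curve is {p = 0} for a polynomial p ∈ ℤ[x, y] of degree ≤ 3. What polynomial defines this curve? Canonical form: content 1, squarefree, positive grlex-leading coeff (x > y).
First, the degree is 2 — a generic line meets the curve in up to 2 points.
Next, checking where it meets the axes: among the integer gridlines, it crosses the y-axis at y ∈ {0, 1}; among the integer gridlines, it crosses the x-axis at x ∈ {0, 1}.
Finally, the integer polynomial consistent with all of this is the stated p.

3*x^2 + 3*x*y - y^2 - 3*x + y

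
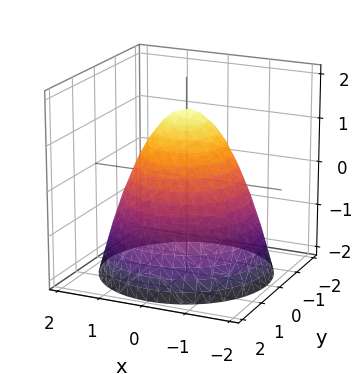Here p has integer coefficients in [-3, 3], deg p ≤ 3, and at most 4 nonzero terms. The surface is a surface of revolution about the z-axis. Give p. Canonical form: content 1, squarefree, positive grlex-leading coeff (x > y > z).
(a) deg p = 2. A generic line meets the surface in up to 2 points.
(b) Symmetry: the z-axis is an axis of rotation, so x and y enter only as x² + y².
(c) From the visible intercepts: a circular section at z = 1 has radius between 0 and 1.
(d) Together with the visible shape, these determine p as stated.

2*x^2 + 2*y^2 + 2*z - 3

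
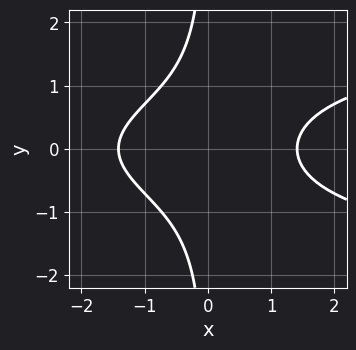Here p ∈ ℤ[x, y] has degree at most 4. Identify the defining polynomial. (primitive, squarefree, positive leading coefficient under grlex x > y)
2*x*y^2 - x^2 + 2

First, degree: no degree-2 curve has this shape, so deg p = 3.
Then, symmetries: it's symmetric under y → −y, forcing even powers of y.
Then, checking where it meets the axes: no y-intercept at any integer in the box.
Finally, the integer polynomial consistent with all of this is the stated p.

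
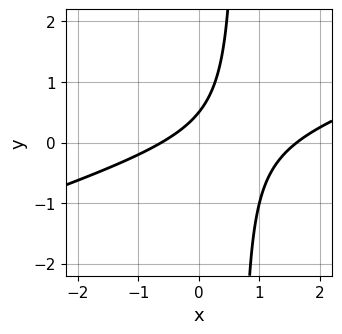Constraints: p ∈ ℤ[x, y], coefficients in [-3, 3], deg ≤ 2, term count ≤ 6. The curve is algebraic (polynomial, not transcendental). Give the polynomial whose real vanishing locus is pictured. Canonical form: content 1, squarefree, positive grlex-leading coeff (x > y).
x^2 - 3*x*y - x + 2*y - 1

1. Degree: a generic line meets the curve in up to 2 points, so deg p = 2.
2. Solving for integer coefficients yields p as stated.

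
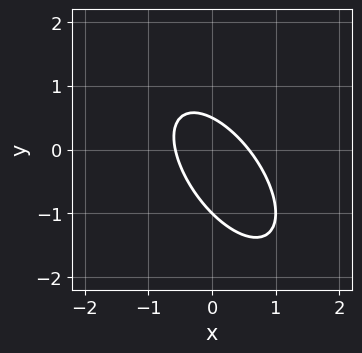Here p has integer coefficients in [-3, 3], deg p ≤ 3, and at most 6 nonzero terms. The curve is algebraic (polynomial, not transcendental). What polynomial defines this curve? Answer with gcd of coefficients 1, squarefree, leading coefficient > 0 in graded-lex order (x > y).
deg p = 2. No degree-1 curve has this shape.
Reading off the gridlines: one y-axis crossing is at y = -1.
These observations pin down the coefficients.

3*x^2 + 3*x*y + 2*y^2 + y - 1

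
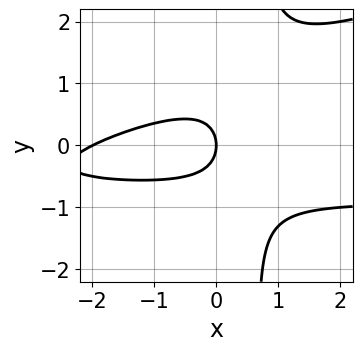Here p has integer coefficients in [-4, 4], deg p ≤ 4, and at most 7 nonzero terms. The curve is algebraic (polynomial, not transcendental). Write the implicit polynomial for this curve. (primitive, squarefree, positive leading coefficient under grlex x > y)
First, degree: no degree-2 curve has this shape, so deg p = 3.
Next, against the integer gridlines: among the integer gridlines, it crosses the x-axis at x ∈ {-2, 0}; one y-axis crossing is at y = 0.
Finally, together with the visible shape, these determine p as stated.

x^2*y - 3*x*y^2 + x^2 + 2*y^2 + 2*x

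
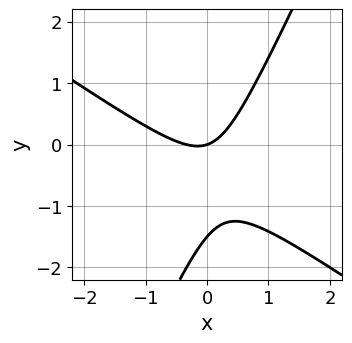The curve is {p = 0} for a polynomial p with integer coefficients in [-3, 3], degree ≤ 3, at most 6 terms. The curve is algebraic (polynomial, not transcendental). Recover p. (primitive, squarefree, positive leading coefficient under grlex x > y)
First, deg p = 2.
Next, reading off the gridlines: it crosses the x-axis at the gridline x = 0; it crosses the y-axis at the gridline y = 0.
Finally, these observations pin down the coefficients.

3*x^2 + 3*x*y - 2*y^2 + x - 3*y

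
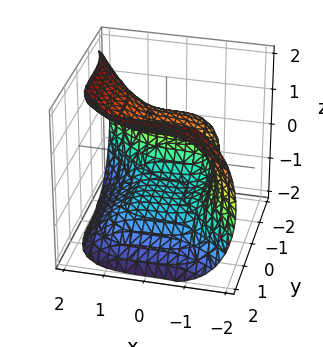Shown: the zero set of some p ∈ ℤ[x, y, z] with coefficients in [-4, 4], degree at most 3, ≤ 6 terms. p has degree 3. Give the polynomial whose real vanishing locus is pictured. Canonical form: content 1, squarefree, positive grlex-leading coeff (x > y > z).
First, deg p = 3. The shape is more complex than any degree-2 surface.
Then, against the integer gridlines: the z-axis gridline crossings are at z ∈ {-1, 1}.
Finally, putting this together gives p.

x^3 + y^3 - 2*z^2 + 2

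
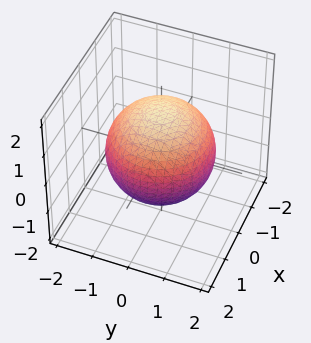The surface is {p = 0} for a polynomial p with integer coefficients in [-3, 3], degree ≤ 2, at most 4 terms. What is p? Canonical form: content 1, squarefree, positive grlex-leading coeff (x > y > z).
First, degree: the shape is more complex than any degree-1 surface, so deg p = 2.
Next, symmetry: the surface is invariant under rotation about z: p = q(x² + y², z).
Next, reading off the gridlines: a circular section at z = 0 has radius between 1 and 2.
Finally, putting this together gives p.

x^2 + y^2 + z^2 - 2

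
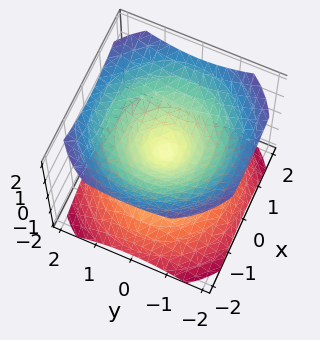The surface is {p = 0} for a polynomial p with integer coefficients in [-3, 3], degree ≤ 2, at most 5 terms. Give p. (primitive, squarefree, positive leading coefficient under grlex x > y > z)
(a) There are 2 components. They look like related sheets of one shape, so recover p as a whole.
(b) deg p = 2. A double cone through the origin; a quadric.
(c) Symmetries: rotational symmetry about the z-axis ⇒ p depends on x, y only through x² + y²; the z ↦ −z reflection is a symmetry, so z appears only in even powers.
(d) Reading off the gridlines: one z-axis crossing is at z = 0; a circular section at z = 1 has radius between 1 and 2; it meets the x-axis at x = 0 (among the integer gridlines); it meets the y-axis at y = 0 (among the integer gridlines).
(e) Fitting integer coefficients to these (and the overall shape) gives p.

2*x^2 + 2*y^2 - 3*z^2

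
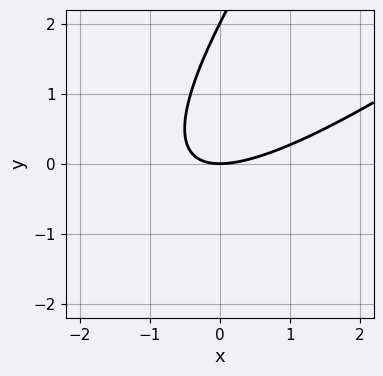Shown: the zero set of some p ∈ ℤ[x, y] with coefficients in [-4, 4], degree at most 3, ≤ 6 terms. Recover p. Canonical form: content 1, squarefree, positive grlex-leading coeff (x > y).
x^2 - 2*x*y + y^2 - 2*y

The degree is 2 — the shape is more complex than any degree-1 curve.
Observable constraints: among the integer gridlines, it crosses the y-axis at y ∈ {0, 2}; it crosses the x-axis at the gridline x = 0.
Fitting integer coefficients to these (and the overall shape) gives p.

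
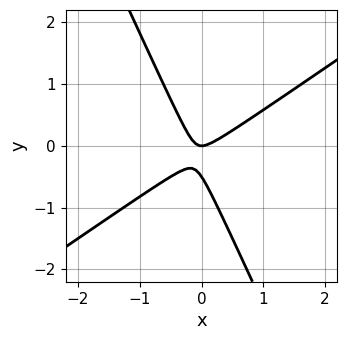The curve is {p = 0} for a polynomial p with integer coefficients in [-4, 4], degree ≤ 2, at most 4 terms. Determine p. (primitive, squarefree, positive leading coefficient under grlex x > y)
First, the degree is 2 — a generic line meets the curve in up to 2 points.
Then, reading off the gridlines: one y-axis crossing is at y = 0; it meets the x-axis at x = 0 (among the integer gridlines).
Finally, assembling these constraints gives the stated polynomial.

3*x^2 - 3*x*y - 2*y^2 - y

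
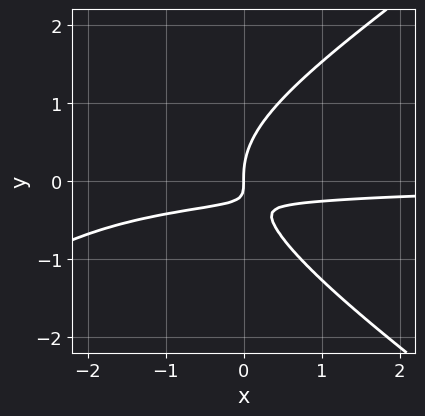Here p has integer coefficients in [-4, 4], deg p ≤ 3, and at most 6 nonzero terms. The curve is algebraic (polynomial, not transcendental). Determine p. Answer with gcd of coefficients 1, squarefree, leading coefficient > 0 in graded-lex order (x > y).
x^2*y - 2*y^3 + 3*x*y + x

(a) Degree: the shape is more complex than any degree-2 curve, so deg p = 3.
(b) Reading off the gridlines: one y-axis crossing is at y = 0; it crosses the x-axis at the gridline x = 0.
(c) Putting this together gives p.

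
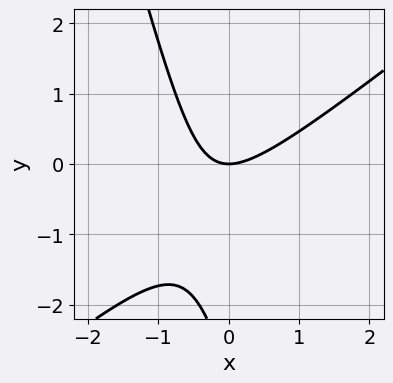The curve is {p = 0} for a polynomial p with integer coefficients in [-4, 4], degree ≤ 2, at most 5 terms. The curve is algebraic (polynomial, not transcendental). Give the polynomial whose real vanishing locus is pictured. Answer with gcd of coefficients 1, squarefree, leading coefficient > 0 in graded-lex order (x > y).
3*x^2 - 3*x*y - y^2 - 3*y

1. Degree: a generic line meets the curve in up to 2 points, so deg p = 2.
2. Reading off the gridlines: it meets the y-axis at y = 0 (among the integer gridlines); one x-axis crossing is at x = 0.
3. Putting this together gives p.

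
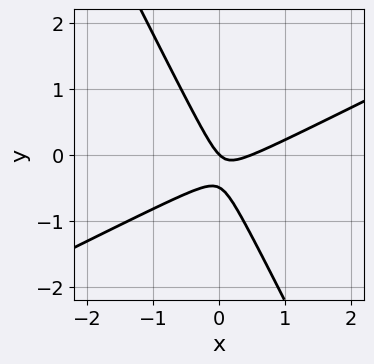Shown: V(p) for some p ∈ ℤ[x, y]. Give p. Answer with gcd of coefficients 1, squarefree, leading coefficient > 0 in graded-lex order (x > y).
2*x^2 - 3*x*y - 2*y^2 - x - y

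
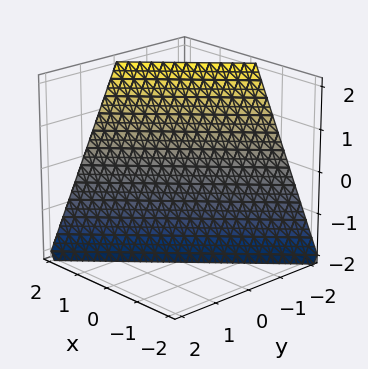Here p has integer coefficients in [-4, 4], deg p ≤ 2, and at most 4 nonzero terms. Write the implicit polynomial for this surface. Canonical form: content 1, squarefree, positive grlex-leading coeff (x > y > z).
First, degree: the surface is flat (a plane), so deg p = 1.
Next, from the axis intercepts and sections: it crosses the y-axis at the gridline y = -1; it crosses the z-axis at the gridline z = -2; one x-axis crossing is at x = 1.
Finally, putting this together gives p.

2*x - 2*y - z - 2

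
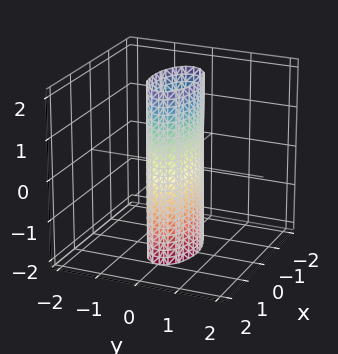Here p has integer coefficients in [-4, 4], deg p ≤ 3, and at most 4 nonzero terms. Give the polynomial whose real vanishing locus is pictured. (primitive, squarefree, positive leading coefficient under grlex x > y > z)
1. deg p = 2. A cylinder; a quadric.
2. Symmetries: the x ↦ −x reflection is a symmetry, so x appears only in even powers; the y ↦ −y reflection is a symmetry, so y appears only in even powers; the z ↦ −z reflection is a symmetry, so z appears only in even powers.
3. Checking where it meets the axes: no z-intercept at any integer in the box; among the integer gridlines, it crosses the x-axis at x ∈ {-1, 1}.
4. These observations pin down the coefficients.

x^2 + 3*y^2 - 1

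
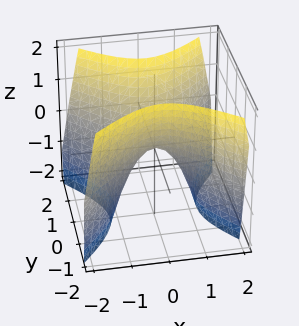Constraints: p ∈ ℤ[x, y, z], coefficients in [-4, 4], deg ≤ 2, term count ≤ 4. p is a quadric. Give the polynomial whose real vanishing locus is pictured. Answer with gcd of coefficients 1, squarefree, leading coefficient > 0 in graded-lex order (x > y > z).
3*x^2 - 3*y^2 + 2*z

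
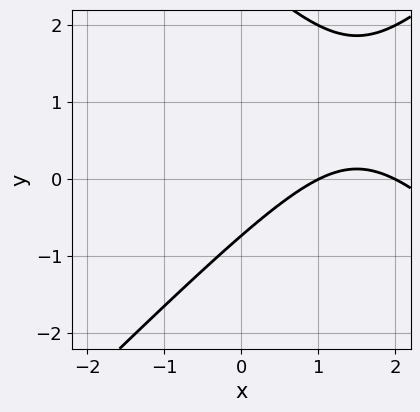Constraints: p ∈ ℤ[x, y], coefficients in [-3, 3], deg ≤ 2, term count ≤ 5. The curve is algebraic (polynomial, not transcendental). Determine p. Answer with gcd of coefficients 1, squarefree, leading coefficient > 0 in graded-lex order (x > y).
First, degree: the shape is more complex than any degree-1 curve, so deg p = 2.
Then, reading off the gridlines: the x-axis gridline crossings are at x ∈ {1, 2}.
Finally, together with the visible shape, these determine p as stated.

x^2 - y^2 - 3*x + 2*y + 2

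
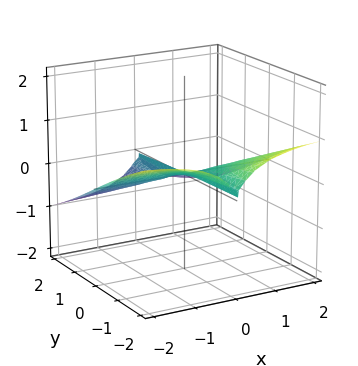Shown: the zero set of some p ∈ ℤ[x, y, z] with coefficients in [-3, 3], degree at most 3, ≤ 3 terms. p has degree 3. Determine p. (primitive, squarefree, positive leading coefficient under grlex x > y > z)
x^2*y + 2*x^2*z + z^3

First, the degree is 3 — the shape is more complex than any degree-2 surface.
Next, checking where it meets the axes: the visible y-axis segment lies entirely on the surface; it crosses the z-axis at the gridline z = 0; the visible x-axis segment lies entirely on the surface.
Finally, matching integer coefficients to the picture gives p.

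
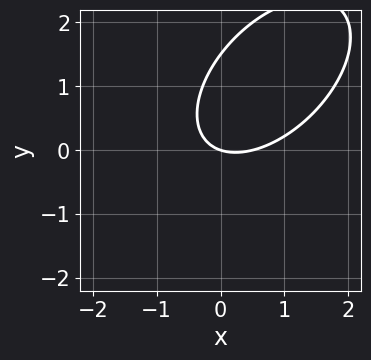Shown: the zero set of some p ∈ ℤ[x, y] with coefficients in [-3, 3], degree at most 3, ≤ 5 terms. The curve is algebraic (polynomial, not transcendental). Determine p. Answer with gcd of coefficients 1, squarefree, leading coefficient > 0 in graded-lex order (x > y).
2*x^2 - 2*x*y + 2*y^2 - x - 3*y

First, the degree is 2 — a generic line meets the curve in up to 2 points.
Next, reading off the gridlines: it crosses the x-axis at the gridline x = 0; one y-axis crossing is at y = 0.
Finally, assembling these constraints gives the stated polynomial.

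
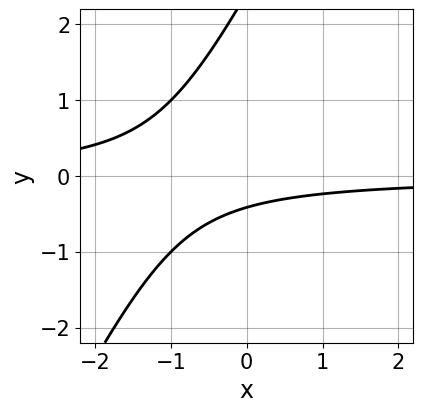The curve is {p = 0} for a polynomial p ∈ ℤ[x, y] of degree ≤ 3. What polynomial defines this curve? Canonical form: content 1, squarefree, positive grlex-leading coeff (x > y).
1. The degree is 2 — no degree-1 curve has this shape.
2. Checking where it meets the axes: it misses every integer gridline on the x-axis.
3. The integer polynomial consistent with all of this is the stated p.

2*x*y - y^2 + 2*y + 1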